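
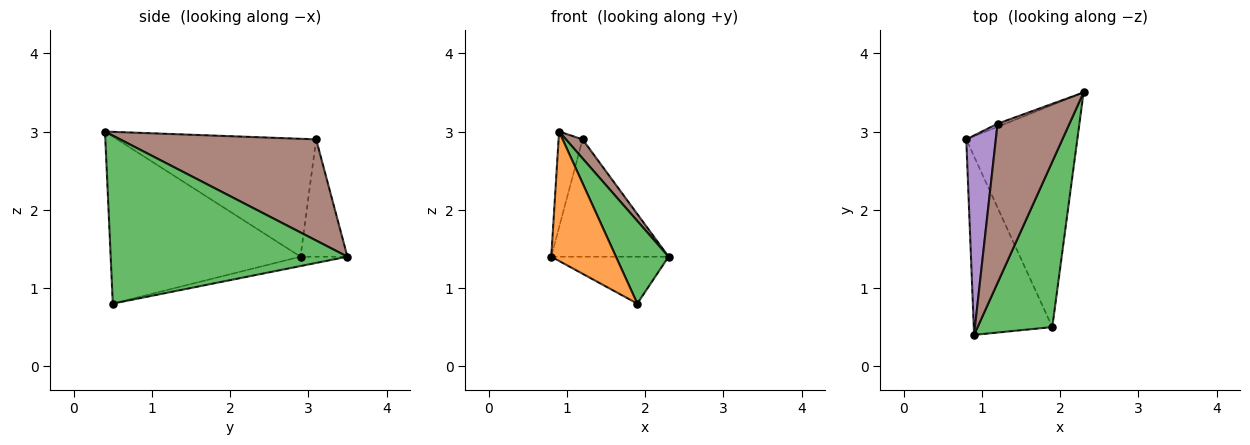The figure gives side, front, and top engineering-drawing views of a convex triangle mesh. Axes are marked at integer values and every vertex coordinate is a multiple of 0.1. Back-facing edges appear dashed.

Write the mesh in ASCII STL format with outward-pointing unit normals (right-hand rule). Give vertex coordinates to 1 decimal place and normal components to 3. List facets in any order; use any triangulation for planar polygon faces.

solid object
 facet normal -0.082 0.206 -0.975
  outer loop
   vertex 1.9 0.5 0.8
   vertex 0.8 2.9 1.4
   vertex 2.3 3.5 1.4
  endloop
 endfacet
 facet normal -0.865 -0.295 -0.406
  outer loop
   vertex 0.9 0.4 3.0
   vertex 0.8 2.9 1.4
   vertex 1.9 0.5 0.8
  endloop
 endfacet
 facet normal 0.896 -0.199 0.398
  outer loop
   vertex 0.9 0.4 3.0
   vertex 1.9 0.5 0.8
   vertex 2.3 3.5 1.4
  endloop
 endfacet
 facet normal -0.371 0.928 -0.025
  outer loop
   vertex 1.2 3.1 2.9
   vertex 2.3 3.5 1.4
   vertex 0.8 2.9 1.4
  endloop
 endfacet
 facet normal -0.963 0.116 0.241
  outer loop
   vertex 1.2 3.1 2.9
   vertex 0.8 2.9 1.4
   vertex 0.9 0.4 3.0
  endloop
 endfacet
 facet normal 0.813 -0.069 0.578
  outer loop
   vertex 1.2 3.1 2.9
   vertex 0.9 0.4 3.0
   vertex 2.3 3.5 1.4
  endloop
 endfacet
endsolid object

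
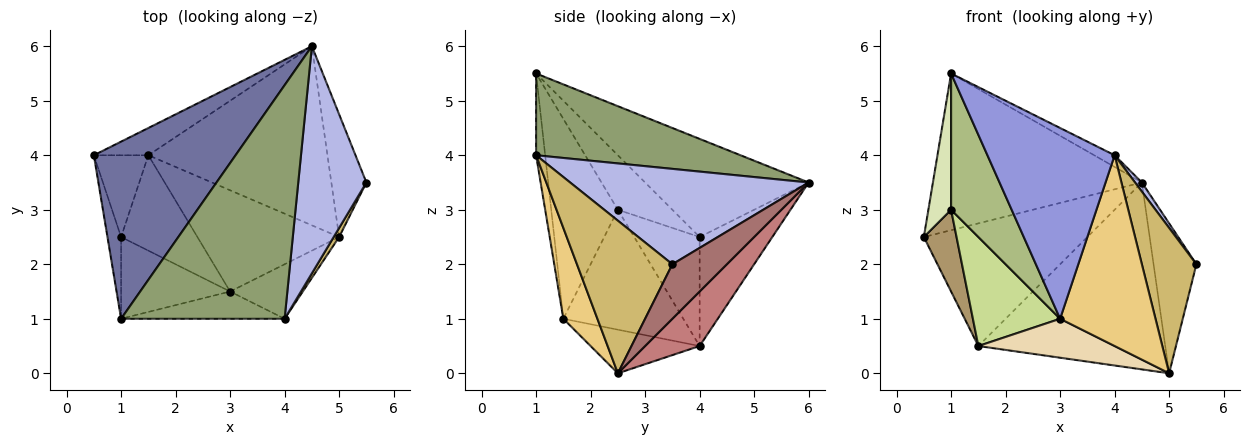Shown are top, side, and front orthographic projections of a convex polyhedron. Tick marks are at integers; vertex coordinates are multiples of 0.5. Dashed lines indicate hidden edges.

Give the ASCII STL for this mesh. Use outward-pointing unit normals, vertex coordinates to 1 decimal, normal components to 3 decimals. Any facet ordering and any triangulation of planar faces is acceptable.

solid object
 facet normal -0.460 0.588 0.665
  outer loop
   vertex 4.5 6.0 3.5
   vertex 0.5 4.0 2.5
   vertex 1.0 1.0 5.5
  endloop
 endfacet
 facet normal -0.398 0.896 -0.199
  outer loop
   vertex 1.5 4.0 0.5
   vertex 0.5 4.0 2.5
   vertex 4.5 6.0 3.5
  endloop
 endfacet
 facet normal -0.071 -0.987 -0.141
  outer loop
   vertex 4.0 1.0 4.0
   vertex 1.0 1.0 5.5
   vertex 3.0 1.5 1.0
  endloop
 endfacet
 facet normal 0.814 -0.023 0.581
  outer loop
   vertex 4.0 1.0 4.0
   vertex 5.5 3.5 2.0
   vertex 4.5 6.0 3.5
  endloop
 endfacet
 facet normal 0.447 0.045 0.894
  outer loop
   vertex 4.0 1.0 4.0
   vertex 4.5 6.0 3.5
   vertex 1.0 1.0 5.5
  endloop
 endfacet
 facet normal -0.686 -0.624 -0.374
  outer loop
   vertex 1.0 2.5 3.0
   vertex 3.0 1.5 1.0
   vertex 1.0 1.0 5.5
  endloop
 endfacet
 facet normal -0.719 -0.523 -0.458
  outer loop
   vertex 1.0 2.5 3.0
   vertex 1.5 4.0 0.5
   vertex 3.0 1.5 1.0
  endloop
 endfacet
 facet normal -0.899 -0.375 -0.225
  outer loop
   vertex 1.0 2.5 3.0
   vertex 1.0 1.0 5.5
   vertex 0.5 4.0 2.5
  endloop
 endfacet
 facet normal -0.816 -0.408 -0.408
  outer loop
   vertex 1.0 2.5 3.0
   vertex 0.5 4.0 2.5
   vertex 1.5 4.0 0.5
  endloop
 endfacet
 facet normal 0.868 -0.496 0.031
  outer loop
   vertex 5.0 2.5 0.0
   vertex 5.5 3.5 2.0
   vertex 4.0 1.0 4.0
  endloop
 endfacet
 facet normal 0.325 -0.909 -0.260
  outer loop
   vertex 5.0 2.5 0.0
   vertex 4.0 1.0 4.0
   vertex 3.0 1.5 1.0
  endloop
 endfacet
 facet normal -0.276 -0.345 -0.897
  outer loop
   vertex 5.0 2.5 0.0
   vertex 3.0 1.5 1.0
   vertex 1.5 4.0 0.5
  endloop
 endfacet
 facet normal 0.702 0.551 -0.451
  outer loop
   vertex 5.0 2.5 0.0
   vertex 4.5 6.0 3.5
   vertex 5.5 3.5 2.0
  endloop
 endfacet
 facet normal 0.206 0.706 -0.677
  outer loop
   vertex 5.0 2.5 0.0
   vertex 1.5 4.0 0.5
   vertex 4.5 6.0 3.5
  endloop
 endfacet
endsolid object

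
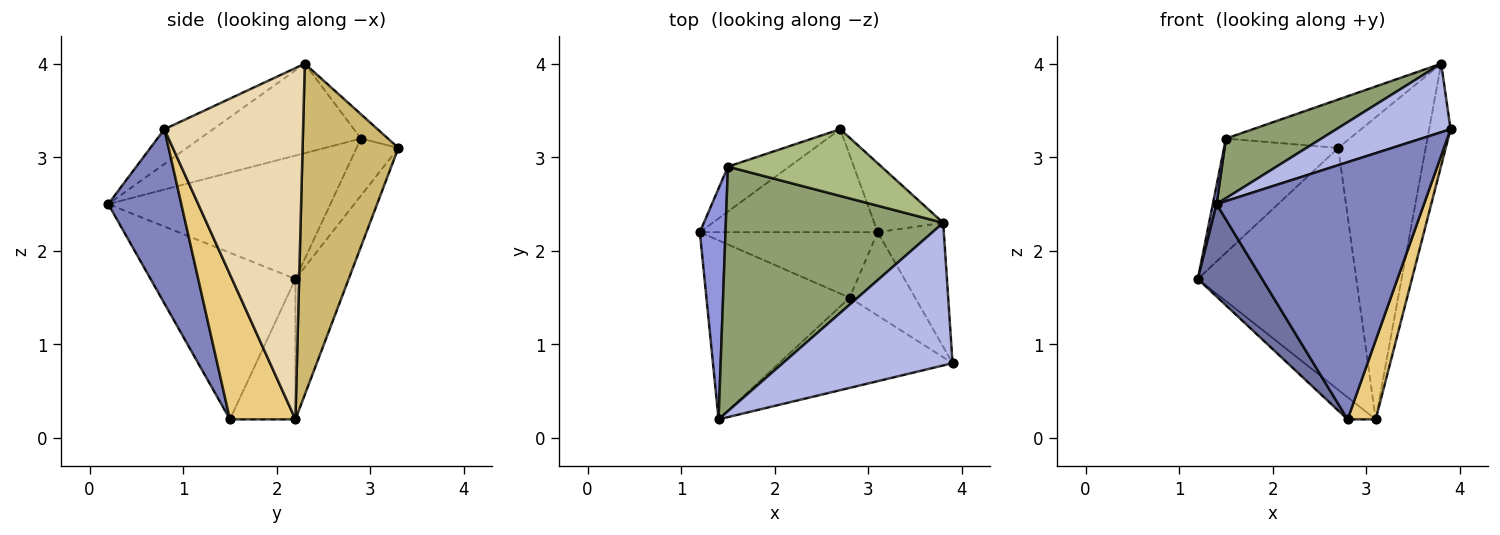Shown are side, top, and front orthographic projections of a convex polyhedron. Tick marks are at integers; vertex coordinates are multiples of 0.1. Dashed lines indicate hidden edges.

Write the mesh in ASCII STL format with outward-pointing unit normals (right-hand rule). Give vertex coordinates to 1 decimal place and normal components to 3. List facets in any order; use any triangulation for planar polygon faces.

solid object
 facet normal -0.719 -0.319 -0.618
  outer loop
   vertex 2.8 1.5 0.2
   vertex 1.4 0.2 2.5
   vertex 1.2 2.2 1.7
  endloop
 endfacet
 facet normal 0.315 -0.895 -0.314
  outer loop
   vertex 2.8 1.5 0.2
   vertex 3.9 0.8 3.3
   vertex 1.4 0.2 2.5
  endloop
 endfacet
 facet normal -0.979 -0.016 0.203
  outer loop
   vertex 1.5 2.9 3.2
   vertex 1.2 2.2 1.7
   vertex 1.4 0.2 2.5
  endloop
 endfacet
 facet normal -0.181 -0.426 0.886
  outer loop
   vertex 3.8 2.3 4.0
   vertex 1.4 0.2 2.5
   vertex 3.9 0.8 3.3
  endloop
 endfacet
 facet normal -0.371 -0.220 0.902
  outer loop
   vertex 3.8 2.3 4.0
   vertex 1.5 2.9 3.2
   vertex 1.4 0.2 2.5
  endloop
 endfacet
 facet normal -0.127 0.583 0.803
  outer loop
   vertex 2.7 3.3 3.1
   vertex 1.5 2.9 3.2
   vertex 3.8 2.3 4.0
  endloop
 endfacet
 facet normal -0.322 0.881 -0.347
  outer loop
   vertex 2.7 3.3 3.1
   vertex 1.2 2.2 1.7
   vertex 1.5 2.9 3.2
  endloop
 endfacet
 facet normal -0.599 0.257 -0.759
  outer loop
   vertex 3.1 2.2 0.2
   vertex 2.8 1.5 0.2
   vertex 1.2 2.2 1.7
  endloop
 endfacet
 facet normal -0.295 0.879 -0.374
  outer loop
   vertex 3.1 2.2 0.2
   vertex 1.2 2.2 1.7
   vertex 2.7 3.3 3.1
  endloop
 endfacet
 facet normal 0.730 0.666 -0.152
  outer loop
   vertex 3.1 2.2 0.2
   vertex 2.7 3.3 3.1
   vertex 3.8 2.3 4.0
  endloop
 endfacet
 facet normal 0.849 -0.364 -0.383
  outer loop
   vertex 3.1 2.2 0.2
   vertex 3.9 0.8 3.3
   vertex 2.8 1.5 0.2
  endloop
 endfacet
 facet normal 0.972 0.150 -0.183
  outer loop
   vertex 3.1 2.2 0.2
   vertex 3.8 2.3 4.0
   vertex 3.9 0.8 3.3
  endloop
 endfacet
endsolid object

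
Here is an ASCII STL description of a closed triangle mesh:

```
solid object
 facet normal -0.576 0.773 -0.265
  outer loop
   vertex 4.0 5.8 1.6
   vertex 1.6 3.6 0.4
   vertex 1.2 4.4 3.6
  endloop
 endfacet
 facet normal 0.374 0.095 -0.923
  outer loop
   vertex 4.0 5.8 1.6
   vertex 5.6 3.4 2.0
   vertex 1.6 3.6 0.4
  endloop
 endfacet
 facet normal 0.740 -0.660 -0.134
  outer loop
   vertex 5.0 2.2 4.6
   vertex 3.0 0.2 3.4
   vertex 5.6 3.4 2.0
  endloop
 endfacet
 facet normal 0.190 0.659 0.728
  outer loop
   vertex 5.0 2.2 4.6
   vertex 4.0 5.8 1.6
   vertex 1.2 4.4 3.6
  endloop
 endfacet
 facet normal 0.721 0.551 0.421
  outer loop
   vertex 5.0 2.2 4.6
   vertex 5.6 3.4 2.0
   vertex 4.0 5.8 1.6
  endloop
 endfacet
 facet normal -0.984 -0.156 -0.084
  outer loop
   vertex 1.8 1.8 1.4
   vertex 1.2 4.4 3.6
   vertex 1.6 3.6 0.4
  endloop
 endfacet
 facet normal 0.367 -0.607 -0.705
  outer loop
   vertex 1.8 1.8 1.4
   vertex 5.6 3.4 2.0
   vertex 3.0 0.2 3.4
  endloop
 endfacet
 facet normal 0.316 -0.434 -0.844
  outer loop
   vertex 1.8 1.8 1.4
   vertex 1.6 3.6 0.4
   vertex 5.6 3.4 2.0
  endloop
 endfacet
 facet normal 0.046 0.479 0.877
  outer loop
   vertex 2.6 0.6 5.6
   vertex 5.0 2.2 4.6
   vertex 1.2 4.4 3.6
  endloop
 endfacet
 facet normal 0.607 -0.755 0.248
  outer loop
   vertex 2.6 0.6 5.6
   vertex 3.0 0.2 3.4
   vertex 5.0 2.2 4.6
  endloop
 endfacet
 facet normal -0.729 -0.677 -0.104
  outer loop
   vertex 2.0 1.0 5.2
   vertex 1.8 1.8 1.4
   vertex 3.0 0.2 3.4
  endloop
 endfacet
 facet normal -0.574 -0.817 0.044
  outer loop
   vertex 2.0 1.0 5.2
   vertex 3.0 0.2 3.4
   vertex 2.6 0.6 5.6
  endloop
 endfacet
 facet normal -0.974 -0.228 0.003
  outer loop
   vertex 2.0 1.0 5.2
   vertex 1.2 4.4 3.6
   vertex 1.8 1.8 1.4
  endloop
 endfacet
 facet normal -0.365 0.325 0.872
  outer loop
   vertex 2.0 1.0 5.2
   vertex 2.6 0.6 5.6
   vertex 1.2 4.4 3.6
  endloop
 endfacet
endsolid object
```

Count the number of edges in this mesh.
21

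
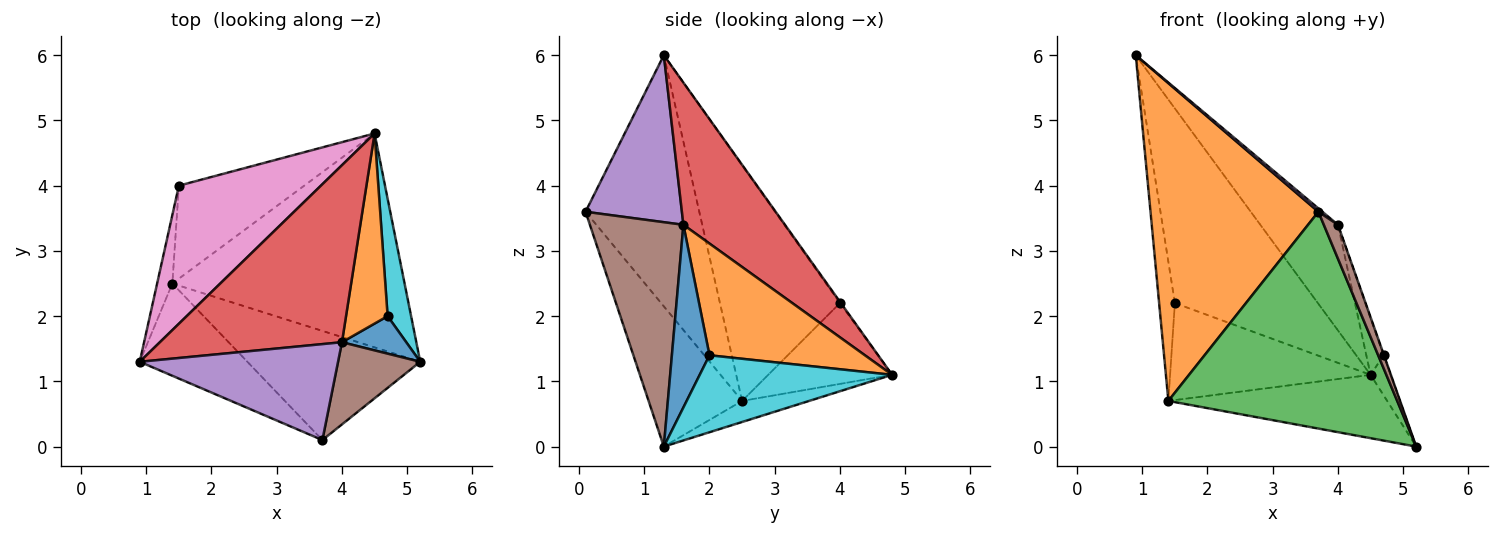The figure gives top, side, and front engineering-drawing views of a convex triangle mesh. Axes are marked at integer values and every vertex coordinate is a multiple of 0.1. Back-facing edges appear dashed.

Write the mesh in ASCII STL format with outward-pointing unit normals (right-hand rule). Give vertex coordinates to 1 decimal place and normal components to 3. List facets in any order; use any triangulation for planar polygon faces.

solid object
 facet normal -0.087 0.283 -0.955
  outer loop
   vertex 1.4 2.5 0.7
   vertex 4.5 4.8 1.1
   vertex 5.2 1.3 0.0
  endloop
 endfacet
 facet normal -0.545 -0.805 -0.234
  outer loop
   vertex 1.4 2.5 0.7
   vertex 3.7 0.1 3.6
   vertex 0.9 1.3 6.0
  endloop
 endfacet
 facet normal -0.343 -0.839 -0.423
  outer loop
   vertex 1.4 2.5 0.7
   vertex 5.2 1.3 0.0
   vertex 3.7 0.1 3.6
  endloop
 endfacet
 facet normal 0.557 0.426 0.713
  outer loop
   vertex 4.0 1.6 3.4
   vertex 4.5 4.8 1.1
   vertex 0.9 1.3 6.0
  endloop
 endfacet
 facet normal 0.644 -0.027 0.765
  outer loop
   vertex 4.0 1.6 3.4
   vertex 0.9 1.3 6.0
   vertex 3.7 0.1 3.6
  endloop
 endfacet
 facet normal 0.930 -0.141 0.341
  outer loop
   vertex 4.0 1.6 3.4
   vertex 3.7 0.1 3.6
   vertex 5.2 1.3 0.0
  endloop
 endfacet
 facet normal -0.005 0.816 0.579
  outer loop
   vertex 1.5 4.0 2.2
   vertex 0.9 1.3 6.0
   vertex 4.5 4.8 1.1
  endloop
 endfacet
 facet normal -0.989 0.130 -0.064
  outer loop
   vertex 1.5 4.0 2.2
   vertex 1.4 2.5 0.7
   vertex 0.9 1.3 6.0
  endloop
 endfacet
 facet normal -0.408 0.659 -0.632
  outer loop
   vertex 1.5 4.0 2.2
   vertex 4.5 4.8 1.1
   vertex 1.4 2.5 0.7
  endloop
 endfacet
 facet normal 0.952 0.099 0.290
  outer loop
   vertex 4.7 2.0 1.4
   vertex 5.2 1.3 0.0
   vertex 4.5 4.8 1.1
  endloop
 endfacet
 facet normal 0.943 0.010 0.332
  outer loop
   vertex 4.7 2.0 1.4
   vertex 4.0 1.6 3.4
   vertex 5.2 1.3 0.0
  endloop
 endfacet
 facet normal 0.932 0.104 0.347
  outer loop
   vertex 4.7 2.0 1.4
   vertex 4.5 4.8 1.1
   vertex 4.0 1.6 3.4
  endloop
 endfacet
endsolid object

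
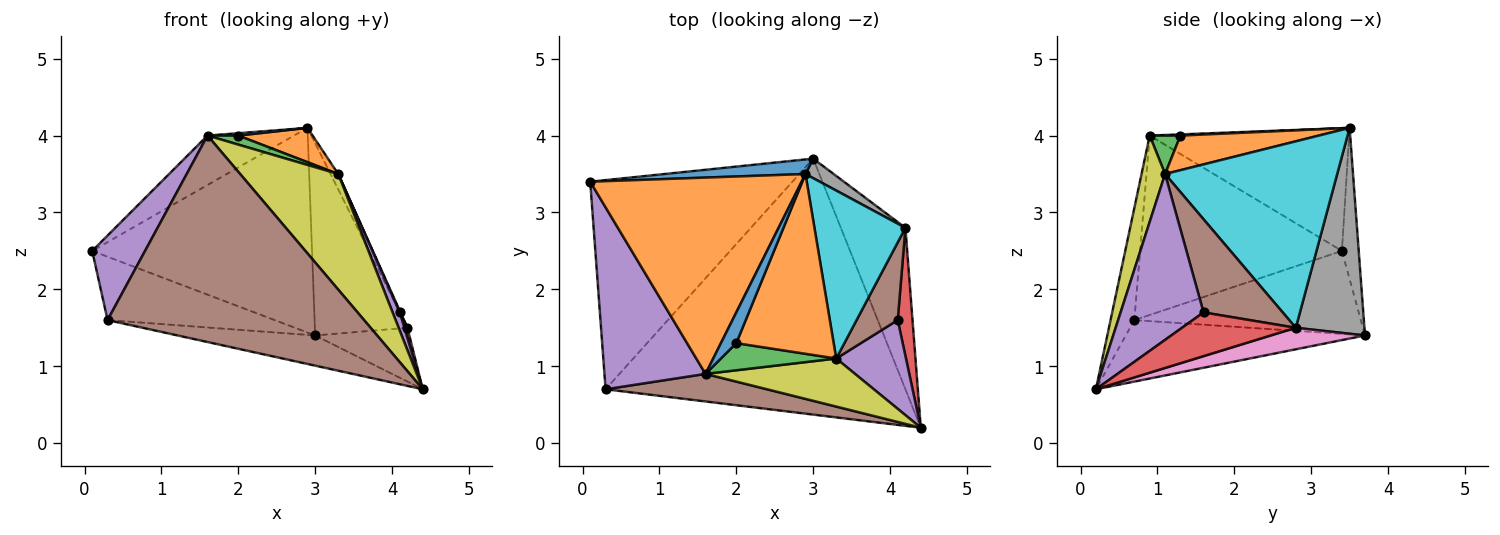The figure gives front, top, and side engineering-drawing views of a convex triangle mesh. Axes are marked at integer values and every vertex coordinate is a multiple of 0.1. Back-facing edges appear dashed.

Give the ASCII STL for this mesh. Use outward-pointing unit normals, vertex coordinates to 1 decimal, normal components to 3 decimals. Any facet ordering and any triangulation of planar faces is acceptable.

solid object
 facet normal -0.076 0.995 0.071
  outer loop
   vertex 2.9 3.5 4.1
   vertex 3.0 3.7 1.4
   vertex 0.1 3.4 2.5
  endloop
 endfacet
 facet normal -0.490 0.213 0.845
  outer loop
   vertex 1.6 0.9 4.0
   vertex 2.9 3.5 4.1
   vertex 0.1 3.4 2.5
  endloop
 endfacet
 facet normal -0.366 0.270 -0.891
  outer loop
   vertex 0.3 0.7 1.6
   vertex 0.1 3.4 2.5
   vertex 3.0 3.7 1.4
  endloop
 endfacet
 facet normal -0.200 0.115 -0.973
  outer loop
   vertex 0.3 0.7 1.6
   vertex 3.0 3.7 1.4
   vertex 4.4 0.2 0.7
  endloop
 endfacet
 facet normal -0.849 -0.222 0.479
  outer loop
   vertex 0.3 0.7 1.6
   vertex 1.6 0.9 4.0
   vertex 0.1 3.4 2.5
  endloop
 endfacet
 facet normal -0.091 -0.987 0.132
  outer loop
   vertex 0.3 0.7 1.6
   vertex 4.4 0.2 0.7
   vertex 1.6 0.9 4.0
  endloop
 endfacet
 facet normal 0.302 0.302 -0.905
  outer loop
   vertex 4.2 2.8 1.5
   vertex 4.4 0.2 0.7
   vertex 3.0 3.7 1.4
  endloop
 endfacet
 facet normal 0.594 0.801 0.081
  outer loop
   vertex 4.2 2.8 1.5
   vertex 3.0 3.7 1.4
   vertex 2.9 3.5 4.1
  endloop
 endfacet
 facet normal 0.216 -0.902 0.375
  outer loop
   vertex 3.3 1.1 3.5
   vertex 1.6 0.9 4.0
   vertex 4.4 0.2 0.7
  endloop
 endfacet
 facet normal 0.898 0.040 0.438
  outer loop
   vertex 3.3 1.1 3.5
   vertex 4.2 2.8 1.5
   vertex 2.9 3.5 4.1
  endloop
 endfacet
 facet normal 0.076 -0.076 0.994
  outer loop
   vertex 2.0 1.3 4.0
   vertex 2.9 3.5 4.1
   vertex 1.6 0.9 4.0
  endloop
 endfacet
 facet normal 0.329 -0.177 0.927
  outer loop
   vertex 2.0 1.3 4.0
   vertex 3.3 1.1 3.5
   vertex 2.9 3.5 4.1
  endloop
 endfacet
 facet normal 0.302 -0.302 0.905
  outer loop
   vertex 2.0 1.3 4.0
   vertex 1.6 0.9 4.0
   vertex 3.3 1.1 3.5
  endloop
 endfacet
 facet normal 0.947 -0.026 0.320
  outer loop
   vertex 4.1 1.6 1.7
   vertex 4.4 0.2 0.7
   vertex 4.2 2.8 1.5
  endloop
 endfacet
 facet normal 0.919 -0.079 0.386
  outer loop
   vertex 4.1 1.6 1.7
   vertex 3.3 1.1 3.5
   vertex 4.4 0.2 0.7
  endloop
 endfacet
 facet normal 0.915 -0.009 0.404
  outer loop
   vertex 4.1 1.6 1.7
   vertex 4.2 2.8 1.5
   vertex 3.3 1.1 3.5
  endloop
 endfacet
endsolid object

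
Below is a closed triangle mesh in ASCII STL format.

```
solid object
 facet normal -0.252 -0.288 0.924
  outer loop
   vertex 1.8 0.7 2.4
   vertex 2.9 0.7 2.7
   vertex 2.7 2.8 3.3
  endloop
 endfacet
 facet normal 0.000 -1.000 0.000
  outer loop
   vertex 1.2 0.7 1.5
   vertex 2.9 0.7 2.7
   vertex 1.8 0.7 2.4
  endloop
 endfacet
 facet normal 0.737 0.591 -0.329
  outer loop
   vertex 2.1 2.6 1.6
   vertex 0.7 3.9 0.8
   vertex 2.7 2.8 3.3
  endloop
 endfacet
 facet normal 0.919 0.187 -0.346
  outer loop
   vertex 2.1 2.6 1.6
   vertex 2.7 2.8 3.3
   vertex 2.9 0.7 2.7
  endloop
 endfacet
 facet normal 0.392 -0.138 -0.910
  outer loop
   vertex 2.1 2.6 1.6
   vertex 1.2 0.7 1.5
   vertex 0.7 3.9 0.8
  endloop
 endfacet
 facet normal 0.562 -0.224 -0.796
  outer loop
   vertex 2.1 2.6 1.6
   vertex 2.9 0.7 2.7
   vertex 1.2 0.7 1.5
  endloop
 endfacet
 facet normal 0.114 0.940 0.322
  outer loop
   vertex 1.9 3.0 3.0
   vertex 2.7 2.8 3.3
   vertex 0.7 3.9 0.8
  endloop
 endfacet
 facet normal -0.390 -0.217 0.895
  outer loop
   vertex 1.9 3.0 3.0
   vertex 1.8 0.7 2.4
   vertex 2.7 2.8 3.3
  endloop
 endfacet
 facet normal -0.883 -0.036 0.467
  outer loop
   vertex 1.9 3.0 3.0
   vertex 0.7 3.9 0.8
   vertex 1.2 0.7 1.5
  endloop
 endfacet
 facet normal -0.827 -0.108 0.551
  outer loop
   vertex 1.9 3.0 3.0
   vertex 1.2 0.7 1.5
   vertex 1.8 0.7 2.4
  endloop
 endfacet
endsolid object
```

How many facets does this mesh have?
10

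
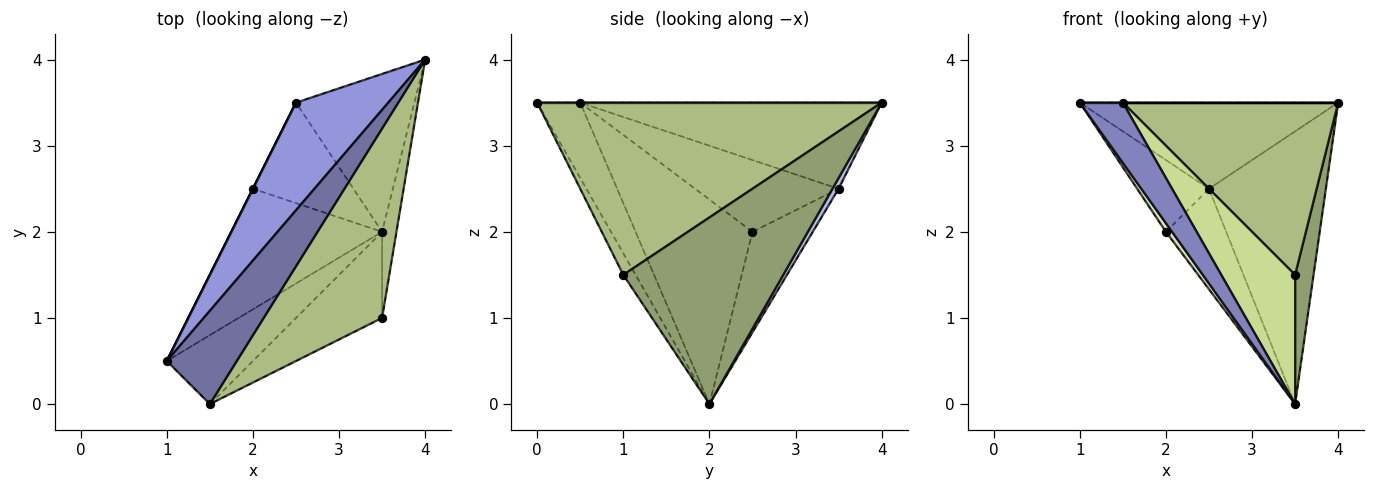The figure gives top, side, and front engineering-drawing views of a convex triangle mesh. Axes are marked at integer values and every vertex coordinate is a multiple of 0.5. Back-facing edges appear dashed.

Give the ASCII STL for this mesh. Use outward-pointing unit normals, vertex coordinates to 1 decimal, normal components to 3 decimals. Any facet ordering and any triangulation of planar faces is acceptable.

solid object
 facet normal 0.000 0.000 1.000
  outer loop
   vertex 1.5 0.0 3.5
   vertex 4.0 4.0 3.5
   vertex 1.0 0.5 3.5
  endloop
 endfacet
 facet normal -0.550 -0.550 -0.629
  outer loop
   vertex 1.5 0.0 3.5
   vertex 1.0 0.5 3.5
   vertex 3.5 2.0 0.0
  endloop
 endfacet
 facet normal -0.589 0.505 0.631
  outer loop
   vertex 2.5 3.5 2.5
   vertex 1.0 0.5 3.5
   vertex 4.0 4.0 3.5
  endloop
 endfacet
 facet normal 0.046 0.865 -0.501
  outer loop
   vertex 2.5 3.5 2.5
   vertex 4.0 4.0 3.5
   vertex 3.5 2.0 0.0
  endloop
 endfacet
 facet normal 0.991 -0.114 -0.076
  outer loop
   vertex 3.5 1.0 1.5
   vertex 3.5 2.0 0.0
   vertex 4.0 4.0 3.5
  endloop
 endfacet
 facet normal 0.733 -0.458 0.504
  outer loop
   vertex 3.5 1.0 1.5
   vertex 4.0 4.0 3.5
   vertex 1.5 0.0 3.5
  endloop
 endfacet
 facet normal -0.137 -0.824 -0.549
  outer loop
   vertex 3.5 1.0 1.5
   vertex 1.5 0.0 3.5
   vertex 3.5 2.0 0.0
  endloop
 endfacet
 facet normal -0.804 -0.042 -0.593
  outer loop
   vertex 2.0 2.5 2.0
   vertex 3.5 2.0 0.0
   vertex 1.0 0.5 3.5
  endloop
 endfacet
 facet normal -0.894 0.447 0.000
  outer loop
   vertex 2.0 2.5 2.0
   vertex 1.0 0.5 3.5
   vertex 2.5 3.5 2.5
  endloop
 endfacet
 facet normal -0.577 0.577 -0.577
  outer loop
   vertex 2.0 2.5 2.0
   vertex 2.5 3.5 2.5
   vertex 3.5 2.0 0.0
  endloop
 endfacet
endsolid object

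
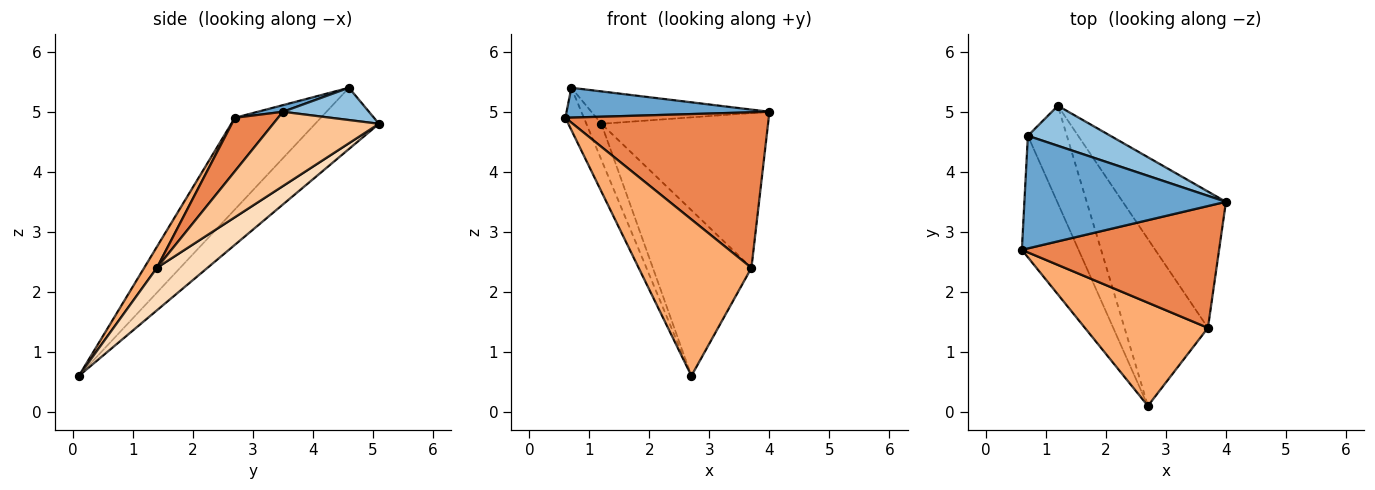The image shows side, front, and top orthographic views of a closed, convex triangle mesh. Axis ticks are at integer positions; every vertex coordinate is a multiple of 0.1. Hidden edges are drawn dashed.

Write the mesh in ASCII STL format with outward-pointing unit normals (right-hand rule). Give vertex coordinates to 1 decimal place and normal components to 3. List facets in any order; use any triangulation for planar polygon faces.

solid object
 facet normal 0.032 -0.256 0.966
  outer loop
   vertex 0.7 4.6 5.4
   vertex 0.6 2.7 4.9
   vertex 4.0 3.5 5.0
  endloop
 endfacet
 facet normal 0.291 0.602 0.744
  outer loop
   vertex 0.7 4.6 5.4
   vertex 4.0 3.5 5.0
   vertex 1.2 5.1 4.8
  endloop
 endfacet
 facet normal -0.837 0.180 -0.517
  outer loop
   vertex 0.7 4.6 5.4
   vertex 2.7 0.1 0.6
   vertex 0.6 2.7 4.9
  endloop
 endfacet
 facet normal -0.827 0.195 -0.527
  outer loop
   vertex 0.7 4.6 5.4
   vertex 1.2 5.1 4.8
   vertex 2.7 0.1 0.6
  endloop
 endfacet
 facet normal 0.165 -0.777 0.608
  outer loop
   vertex 3.7 1.4 2.4
   vertex 4.0 3.5 5.0
   vertex 0.6 2.7 4.9
  endloop
 endfacet
 facet normal 0.094 -0.831 0.548
  outer loop
   vertex 3.7 1.4 2.4
   vertex 0.6 2.7 4.9
   vertex 2.7 0.1 0.6
  endloop
 endfacet
 facet normal 0.430 0.678 -0.597
  outer loop
   vertex 3.7 1.4 2.4
   vertex 1.2 5.1 4.8
   vertex 4.0 3.5 5.0
  endloop
 endfacet
 facet normal 0.340 0.663 -0.667
  outer loop
   vertex 3.7 1.4 2.4
   vertex 2.7 0.1 0.6
   vertex 1.2 5.1 4.8
  endloop
 endfacet
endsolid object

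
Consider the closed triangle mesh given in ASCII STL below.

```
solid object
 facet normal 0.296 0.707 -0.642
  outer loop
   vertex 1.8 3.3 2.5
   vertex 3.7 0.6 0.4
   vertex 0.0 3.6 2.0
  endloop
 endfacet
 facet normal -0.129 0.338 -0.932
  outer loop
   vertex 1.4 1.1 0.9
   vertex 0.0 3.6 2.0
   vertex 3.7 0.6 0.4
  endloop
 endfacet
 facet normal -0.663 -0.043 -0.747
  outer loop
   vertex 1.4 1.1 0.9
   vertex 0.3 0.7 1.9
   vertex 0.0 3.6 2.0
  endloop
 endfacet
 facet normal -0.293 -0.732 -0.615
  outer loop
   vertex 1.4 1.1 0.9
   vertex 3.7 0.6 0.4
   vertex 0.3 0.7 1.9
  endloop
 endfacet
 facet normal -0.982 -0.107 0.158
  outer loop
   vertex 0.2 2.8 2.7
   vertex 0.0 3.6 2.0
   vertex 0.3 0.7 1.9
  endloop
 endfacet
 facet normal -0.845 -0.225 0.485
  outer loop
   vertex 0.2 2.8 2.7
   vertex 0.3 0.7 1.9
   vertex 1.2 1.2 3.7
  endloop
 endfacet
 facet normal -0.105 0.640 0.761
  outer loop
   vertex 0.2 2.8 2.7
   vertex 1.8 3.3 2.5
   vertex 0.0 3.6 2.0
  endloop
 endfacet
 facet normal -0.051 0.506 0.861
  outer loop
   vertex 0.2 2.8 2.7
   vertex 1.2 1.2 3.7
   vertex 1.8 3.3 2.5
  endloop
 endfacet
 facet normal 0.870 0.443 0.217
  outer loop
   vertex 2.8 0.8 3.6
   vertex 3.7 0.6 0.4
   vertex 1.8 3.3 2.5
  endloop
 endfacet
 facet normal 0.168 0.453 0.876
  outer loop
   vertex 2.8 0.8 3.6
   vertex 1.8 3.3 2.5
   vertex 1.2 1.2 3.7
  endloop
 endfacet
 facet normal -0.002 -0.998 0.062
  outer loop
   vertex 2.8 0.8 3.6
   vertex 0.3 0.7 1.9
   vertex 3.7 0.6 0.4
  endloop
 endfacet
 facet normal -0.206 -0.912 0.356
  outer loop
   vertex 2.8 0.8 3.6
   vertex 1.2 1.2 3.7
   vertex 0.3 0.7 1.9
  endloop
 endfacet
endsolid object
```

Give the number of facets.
12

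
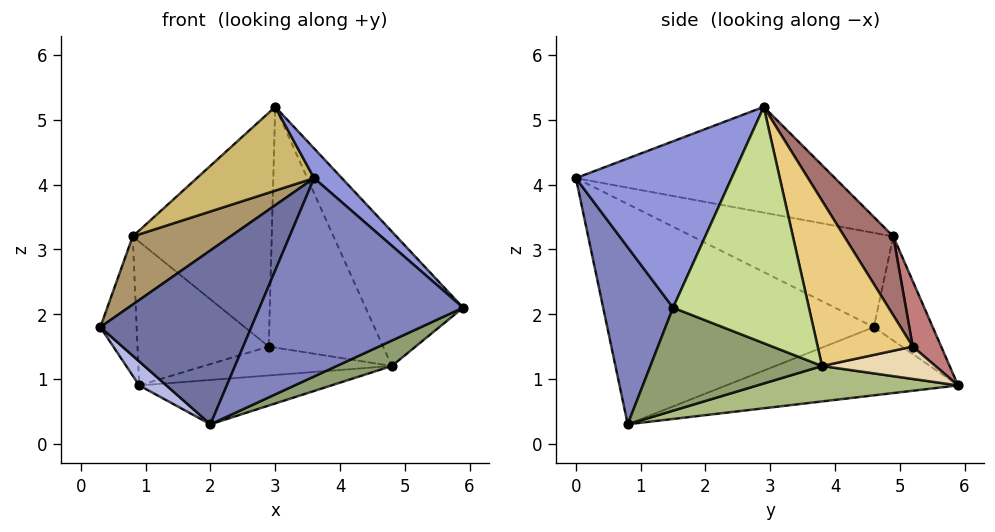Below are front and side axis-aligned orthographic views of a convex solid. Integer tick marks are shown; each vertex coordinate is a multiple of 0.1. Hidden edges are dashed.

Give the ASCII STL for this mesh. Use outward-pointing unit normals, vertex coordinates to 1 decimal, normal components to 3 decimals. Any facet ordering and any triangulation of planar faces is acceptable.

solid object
 facet normal -0.842 -0.477 0.254
  outer loop
   vertex 3.6 0.0 4.1
   vertex 0.3 4.6 1.8
   vertex 2.0 0.8 0.3
  endloop
 endfacet
 facet normal 0.308 -0.897 -0.318
  outer loop
   vertex 3.6 0.0 4.1
   vertex 2.0 0.8 0.3
   vertex 5.9 1.5 2.1
  endloop
 endfacet
 facet normal 0.696 -0.124 0.707
  outer loop
   vertex 3.0 2.9 5.2
   vertex 3.6 0.0 4.1
   vertex 5.9 1.5 2.1
  endloop
 endfacet
 facet normal -0.764 -0.090 -0.639
  outer loop
   vertex 0.9 5.9 0.9
   vertex 2.0 0.8 0.3
   vertex 0.3 4.6 1.8
  endloop
 endfacet
 facet normal 0.436 -0.140 -0.889
  outer loop
   vertex 4.8 3.8 1.2
   vertex 5.9 1.5 2.1
   vertex 2.0 0.8 0.3
  endloop
 endfacet
 facet normal 0.155 0.148 -0.977
  outer loop
   vertex 4.8 3.8 1.2
   vertex 2.0 0.8 0.3
   vertex 0.9 5.9 0.9
  endloop
 endfacet
 facet normal 0.728 0.522 0.445
  outer loop
   vertex 4.8 3.8 1.2
   vertex 3.0 2.9 5.2
   vertex 5.9 1.5 2.1
  endloop
 endfacet
 facet normal -0.836 0.516 0.188
  outer loop
   vertex 0.8 4.9 3.2
   vertex 0.9 5.9 0.9
   vertex 0.3 4.6 1.8
  endloop
 endfacet
 facet normal -0.831 -0.404 0.383
  outer loop
   vertex 0.8 4.9 3.2
   vertex 0.3 4.6 1.8
   vertex 3.6 0.0 4.1
  endloop
 endfacet
 facet normal -0.785 -0.355 0.508
  outer loop
   vertex 0.8 4.9 3.2
   vertex 3.6 0.0 4.1
   vertex 3.0 2.9 5.2
  endloop
 endfacet
 facet normal 0.581 0.698 0.418
  outer loop
   vertex 2.9 5.2 1.5
   vertex 3.0 2.9 5.2
   vertex 4.8 3.8 1.2
  endloop
 endfacet
 facet normal 0.419 0.694 -0.586
  outer loop
   vertex 2.9 5.2 1.5
   vertex 4.8 3.8 1.2
   vertex 0.9 5.9 0.9
  endloop
 endfacet
 facet normal 0.288 0.817 0.500
  outer loop
   vertex 2.9 5.2 1.5
   vertex 0.8 4.9 3.2
   vertex 3.0 2.9 5.2
  endloop
 endfacet
 facet normal 0.194 0.896 0.398
  outer loop
   vertex 2.9 5.2 1.5
   vertex 0.9 5.9 0.9
   vertex 0.8 4.9 3.2
  endloop
 endfacet
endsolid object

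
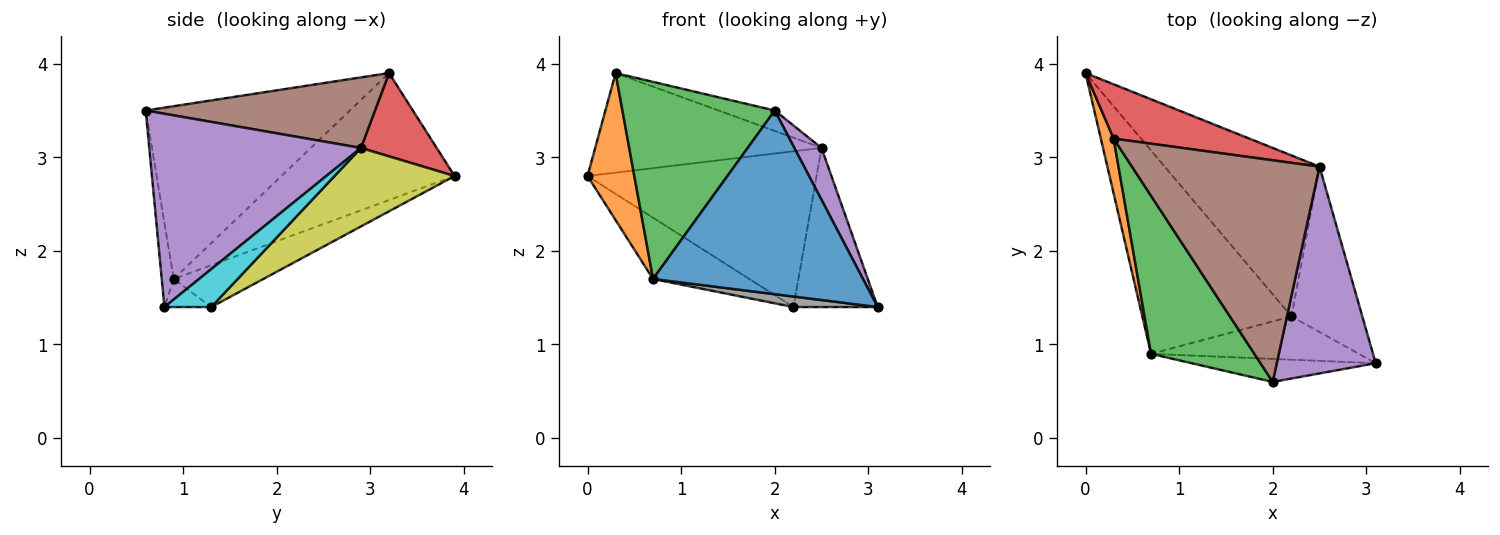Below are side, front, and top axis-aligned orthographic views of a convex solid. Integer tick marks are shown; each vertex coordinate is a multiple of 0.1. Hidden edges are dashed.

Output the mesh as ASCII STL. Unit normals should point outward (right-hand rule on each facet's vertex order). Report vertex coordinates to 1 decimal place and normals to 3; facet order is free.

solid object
 facet normal -0.057 -0.991 -0.124
  outer loop
   vertex 0.7 0.9 1.7
   vertex 3.1 0.8 1.4
   vertex 2.0 0.6 3.5
  endloop
 endfacet
 facet normal -0.961 -0.260 0.097
  outer loop
   vertex 0.7 0.9 1.7
   vertex 0.3 3.2 3.9
   vertex 0.0 3.9 2.8
  endloop
 endfacet
 facet normal -0.723 -0.539 0.432
  outer loop
   vertex 0.7 0.9 1.7
   vertex 2.0 0.6 3.5
   vertex 0.3 3.2 3.9
  endloop
 endfacet
 facet normal 0.282 0.842 0.459
  outer loop
   vertex 2.5 2.9 3.1
   vertex 0.0 3.9 2.8
   vertex 0.3 3.2 3.9
  endloop
 endfacet
 facet normal 0.885 -0.114 0.452
  outer loop
   vertex 2.5 2.9 3.1
   vertex 2.0 0.6 3.5
   vertex 3.1 0.8 1.4
  endloop
 endfacet
 facet normal 0.351 0.086 0.932
  outer loop
   vertex 2.5 2.9 3.1
   vertex 0.3 3.2 3.9
   vertex 2.0 0.6 3.5
  endloop
 endfacet
 facet normal -0.259 0.279 -0.925
  outer loop
   vertex 2.2 1.3 1.4
   vertex 0.7 0.9 1.7
   vertex 0.0 3.9 2.8
  endloop
 endfacet
 facet normal -0.130 -0.234 -0.963
  outer loop
   vertex 2.2 1.3 1.4
   vertex 3.1 0.8 1.4
   vertex 0.7 0.9 1.7
  endloop
 endfacet
 facet normal 0.342 0.653 -0.675
  outer loop
   vertex 2.2 1.3 1.4
   vertex 0.0 3.9 2.8
   vertex 2.5 2.9 3.1
  endloop
 endfacet
 facet normal 0.359 0.647 -0.672
  outer loop
   vertex 2.2 1.3 1.4
   vertex 2.5 2.9 3.1
   vertex 3.1 0.8 1.4
  endloop
 endfacet
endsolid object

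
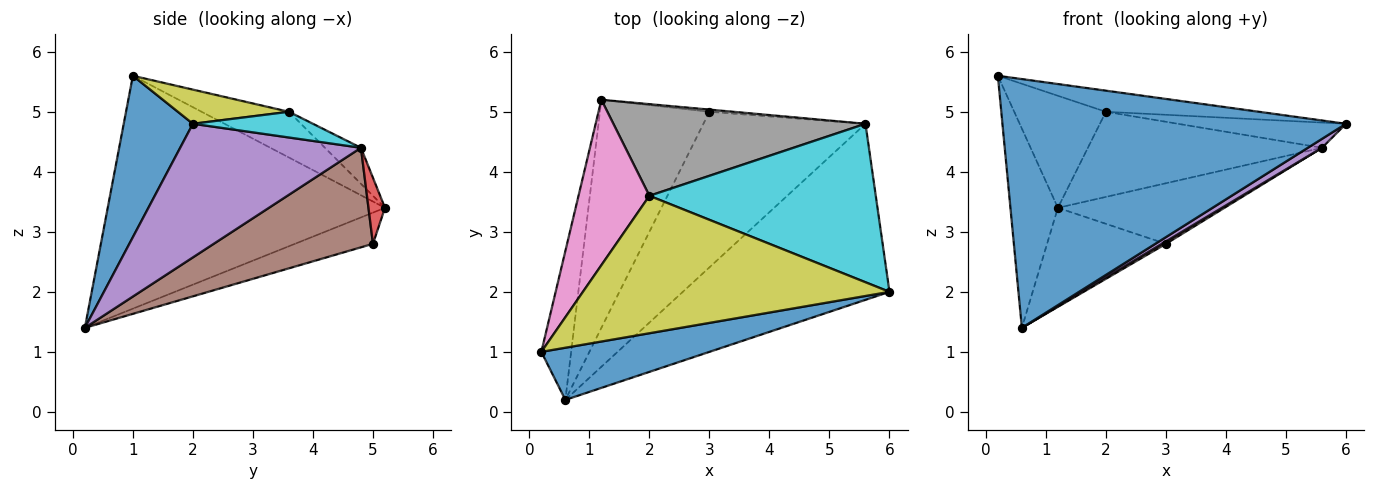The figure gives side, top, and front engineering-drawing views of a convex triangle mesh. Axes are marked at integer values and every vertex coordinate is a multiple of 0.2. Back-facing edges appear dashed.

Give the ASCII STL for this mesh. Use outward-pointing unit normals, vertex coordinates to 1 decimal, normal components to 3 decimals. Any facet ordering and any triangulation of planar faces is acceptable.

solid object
 facet normal 0.193 -0.960 0.201
  outer loop
   vertex 0.6 0.2 1.4
   vertex 6.0 2.0 4.8
   vertex 0.2 1.0 5.6
  endloop
 endfacet
 facet normal -0.978 0.167 -0.125
  outer loop
   vertex 0.6 0.2 1.4
   vertex 0.2 1.0 5.6
   vertex 1.2 5.2 3.4
  endloop
 endfacet
 facet normal -0.253 0.385 -0.887
  outer loop
   vertex 3.0 5.0 2.8
   vertex 0.6 0.2 1.4
   vertex 1.2 5.2 3.4
  endloop
 endfacet
 facet normal 0.099 0.994 -0.036
  outer loop
   vertex 5.6 4.8 4.4
   vertex 3.0 5.0 2.8
   vertex 1.2 5.2 3.4
  endloop
 endfacet
 facet normal 0.542 -0.042 -0.839
  outer loop
   vertex 5.6 4.8 4.4
   vertex 6.0 2.0 4.8
   vertex 0.6 0.2 1.4
  endloop
 endfacet
 facet normal 0.523 -0.013 -0.852
  outer loop
   vertex 5.6 4.8 4.4
   vertex 0.6 0.2 1.4
   vertex 3.0 5.0 2.8
  endloop
 endfacet
 facet normal -0.471 0.495 0.730
  outer loop
   vertex 2.0 3.6 5.0
   vertex 1.2 5.2 3.4
   vertex 0.2 1.0 5.6
  endloop
 endfacet
 facet normal -0.104 0.677 0.729
  outer loop
   vertex 2.0 3.6 5.0
   vertex 5.6 4.8 4.4
   vertex 1.2 5.2 3.4
  endloop
 endfacet
 facet normal 0.109 0.151 0.982
  outer loop
   vertex 2.0 3.6 5.0
   vertex 0.2 1.0 5.6
   vertex 6.0 2.0 4.8
  endloop
 endfacet
 facet normal 0.112 0.156 0.981
  outer loop
   vertex 2.0 3.6 5.0
   vertex 6.0 2.0 4.8
   vertex 5.6 4.8 4.4
  endloop
 endfacet
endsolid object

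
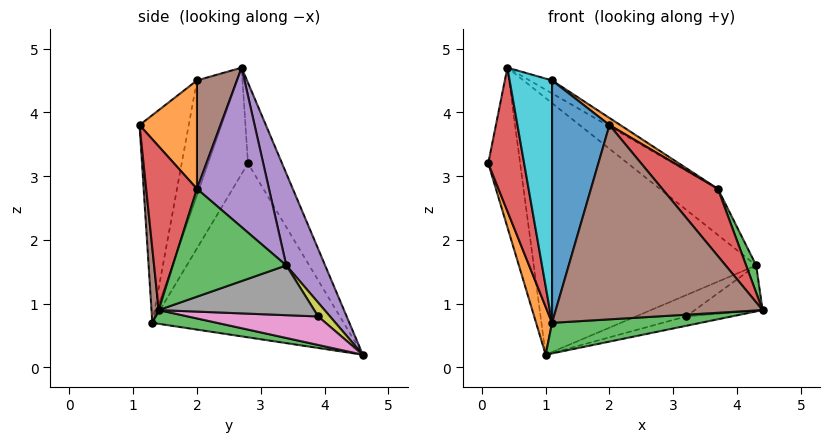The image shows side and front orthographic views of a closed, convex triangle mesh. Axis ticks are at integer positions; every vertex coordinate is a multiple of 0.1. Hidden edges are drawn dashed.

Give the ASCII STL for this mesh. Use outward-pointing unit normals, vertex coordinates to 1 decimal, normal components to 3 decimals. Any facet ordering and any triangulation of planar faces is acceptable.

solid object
 facet normal -0.717 0.672 0.188
  outer loop
   vertex 0.4 2.7 4.7
   vertex 1.0 4.6 0.2
   vertex 0.1 2.8 3.2
  endloop
 endfacet
 facet normal -0.941 -0.078 -0.329
  outer loop
   vertex 1.1 1.3 0.7
   vertex 0.1 2.8 3.2
   vertex 1.0 4.6 0.2
  endloop
 endfacet
 facet normal 0.064 -0.148 -0.987
  outer loop
   vertex 1.1 1.3 0.7
   vertex 1.0 4.6 0.2
   vertex 4.4 1.4 0.9
  endloop
 endfacet
 facet normal -0.739 -0.665 0.104
  outer loop
   vertex 1.1 1.3 0.7
   vertex 0.4 2.7 4.7
   vertex 0.1 2.8 3.2
  endloop
 endfacet
 facet normal 0.158 0.902 0.402
  outer loop
   vertex 4.3 3.4 1.6
   vertex 1.0 4.6 0.2
   vertex 0.4 2.7 4.7
  endloop
 endfacet
 facet normal 0.035 -0.997 -0.074
  outer loop
   vertex 2.0 1.1 3.8
   vertex 1.1 1.3 0.7
   vertex 4.4 1.4 0.9
  endloop
 endfacet
 facet normal 0.292 0.102 -0.951
  outer loop
   vertex 3.2 3.9 0.8
   vertex 4.4 1.4 0.9
   vertex 1.0 4.6 0.2
  endloop
 endfacet
 facet normal 0.645 0.281 -0.711
  outer loop
   vertex 3.2 3.9 0.8
   vertex 4.3 3.4 1.6
   vertex 4.4 1.4 0.9
  endloop
 endfacet
 facet normal 0.221 0.934 0.280
  outer loop
   vertex 3.2 3.9 0.8
   vertex 1.0 4.6 0.2
   vertex 4.3 3.4 1.6
  endloop
 endfacet
 facet normal -0.682 -0.720 0.133
  outer loop
   vertex 1.1 2.0 4.5
   vertex 0.4 2.7 4.7
   vertex 1.1 1.3 0.7
  endloop
 endfacet
 facet normal -0.644 -0.752 0.139
  outer loop
   vertex 1.1 2.0 4.5
   vertex 1.1 1.3 0.7
   vertex 2.0 1.1 3.8
  endloop
 endfacet
 facet normal 0.544 -0.103 0.833
  outer loop
   vertex 3.7 2.0 2.8
   vertex 1.1 2.0 4.5
   vertex 2.0 1.1 3.8
  endloop
 endfacet
 facet normal 0.926 -0.082 0.367
  outer loop
   vertex 3.7 2.0 2.8
   vertex 4.4 1.4 0.9
   vertex 4.3 3.4 1.6
  endloop
 endfacet
 facet normal 0.607 -0.665 0.434
  outer loop
   vertex 3.7 2.0 2.8
   vertex 2.0 1.1 3.8
   vertex 4.4 1.4 0.9
  endloop
 endfacet
 facet normal 0.518 0.418 0.746
  outer loop
   vertex 3.7 2.0 2.8
   vertex 4.3 3.4 1.6
   vertex 0.4 2.7 4.7
  endloop
 endfacet
 facet normal 0.523 0.294 0.800
  outer loop
   vertex 3.7 2.0 2.8
   vertex 0.4 2.7 4.7
   vertex 1.1 2.0 4.5
  endloop
 endfacet
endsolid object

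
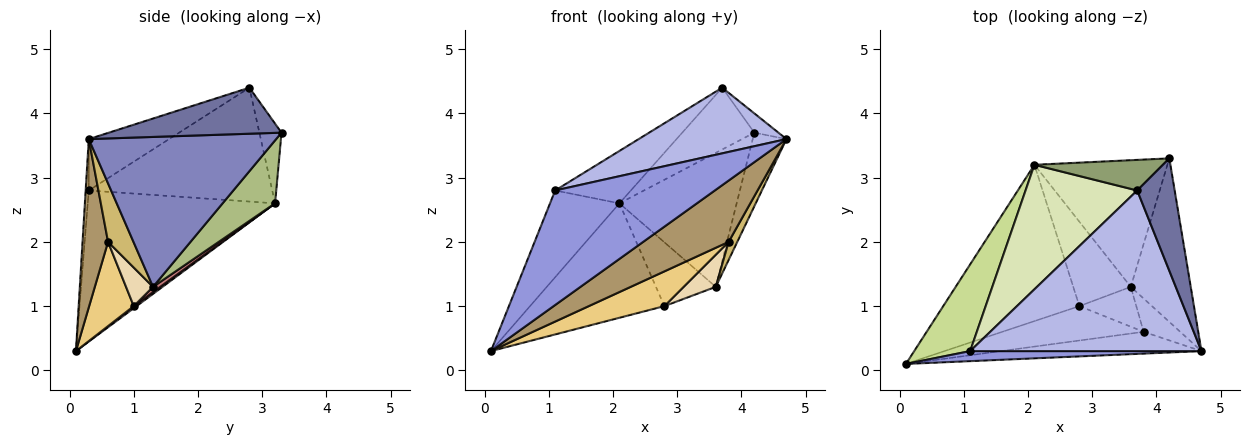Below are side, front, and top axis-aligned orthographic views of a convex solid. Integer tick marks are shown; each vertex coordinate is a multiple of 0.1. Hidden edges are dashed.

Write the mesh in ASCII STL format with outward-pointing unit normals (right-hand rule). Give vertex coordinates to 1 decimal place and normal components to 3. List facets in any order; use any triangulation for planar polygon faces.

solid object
 facet normal 0.771 0.108 0.628
  outer loop
   vertex 3.7 2.8 4.4
   vertex 4.7 0.3 3.6
   vertex 4.2 3.3 3.7
  endloop
 endfacet
 facet normal 0.916 0.165 -0.366
  outer loop
   vertex 3.6 1.3 1.3
   vertex 4.2 3.3 3.7
   vertex 4.7 0.3 3.6
  endloop
 endfacet
 facet normal -0.019 -0.996 0.087
  outer loop
   vertex 1.1 0.3 2.8
   vertex 0.1 0.1 0.3
   vertex 4.7 0.3 3.6
  endloop
 endfacet
 facet normal -0.201 -0.371 0.907
  outer loop
   vertex 1.1 0.3 2.8
   vertex 4.7 0.3 3.6
   vertex 3.7 2.8 4.4
  endloop
 endfacet
 facet normal -0.265 0.864 0.428
  outer loop
   vertex 2.1 3.2 2.6
   vertex 3.7 2.8 4.4
   vertex 4.2 3.3 3.7
  endloop
 endfacet
 facet normal 0.309 0.691 -0.653
  outer loop
   vertex 2.1 3.2 2.6
   vertex 4.2 3.3 3.7
   vertex 3.6 1.3 1.3
  endloop
 endfacet
 facet normal -0.886 0.328 0.328
  outer loop
   vertex 2.1 3.2 2.6
   vertex 0.1 0.1 0.3
   vertex 1.1 0.3 2.8
  endloop
 endfacet
 facet normal -0.685 0.283 0.672
  outer loop
   vertex 2.1 3.2 2.6
   vertex 1.1 0.3 2.8
   vertex 3.7 2.8 4.4
  endloop
 endfacet
 facet normal 0.271 -0.907 -0.322
  outer loop
   vertex 3.8 0.6 2.0
   vertex 4.7 0.3 3.6
   vertex 0.1 0.1 0.3
  endloop
 endfacet
 facet normal 0.814 -0.277 -0.510
  outer loop
   vertex 3.8 0.6 2.0
   vertex 3.6 1.3 1.3
   vertex 4.7 0.3 3.6
  endloop
 endfacet
 facet normal 0.387 -0.655 -0.649
  outer loop
   vertex 2.8 1.0 1.0
   vertex 3.8 0.6 2.0
   vertex 0.1 0.1 0.3
  endloop
 endfacet
 facet normal 0.466 -0.555 -0.689
  outer loop
   vertex 2.8 1.0 1.0
   vertex 3.6 1.3 1.3
   vertex 3.8 0.6 2.0
  endloop
 endfacet
 facet normal 0.012 0.591 -0.807
  outer loop
   vertex 2.8 1.0 1.0
   vertex 0.1 0.1 0.3
   vertex 2.1 3.2 2.6
  endloop
 endfacet
 facet normal 0.073 0.602 -0.795
  outer loop
   vertex 2.8 1.0 1.0
   vertex 2.1 3.2 2.6
   vertex 3.6 1.3 1.3
  endloop
 endfacet
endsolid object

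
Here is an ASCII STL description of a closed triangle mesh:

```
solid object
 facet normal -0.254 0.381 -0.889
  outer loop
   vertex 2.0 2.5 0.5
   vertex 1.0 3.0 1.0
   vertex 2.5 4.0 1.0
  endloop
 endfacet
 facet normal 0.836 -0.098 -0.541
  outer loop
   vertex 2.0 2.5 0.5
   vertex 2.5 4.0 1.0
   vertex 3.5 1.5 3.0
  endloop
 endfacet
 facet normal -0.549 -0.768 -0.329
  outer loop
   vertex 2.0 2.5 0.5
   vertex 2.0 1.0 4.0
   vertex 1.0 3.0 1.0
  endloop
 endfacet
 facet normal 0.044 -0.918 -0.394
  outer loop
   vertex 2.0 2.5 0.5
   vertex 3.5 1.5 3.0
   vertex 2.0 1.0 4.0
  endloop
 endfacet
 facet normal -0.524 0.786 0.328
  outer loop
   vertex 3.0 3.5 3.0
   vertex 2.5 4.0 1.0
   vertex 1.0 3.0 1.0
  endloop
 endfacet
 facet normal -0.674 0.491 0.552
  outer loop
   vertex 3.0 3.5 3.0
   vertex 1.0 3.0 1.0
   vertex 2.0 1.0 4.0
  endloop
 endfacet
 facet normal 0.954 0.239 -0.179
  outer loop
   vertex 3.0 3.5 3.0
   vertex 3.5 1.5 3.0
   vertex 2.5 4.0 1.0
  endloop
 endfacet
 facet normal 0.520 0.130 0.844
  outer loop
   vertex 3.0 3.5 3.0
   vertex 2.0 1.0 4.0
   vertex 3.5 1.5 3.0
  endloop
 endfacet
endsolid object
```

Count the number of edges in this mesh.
12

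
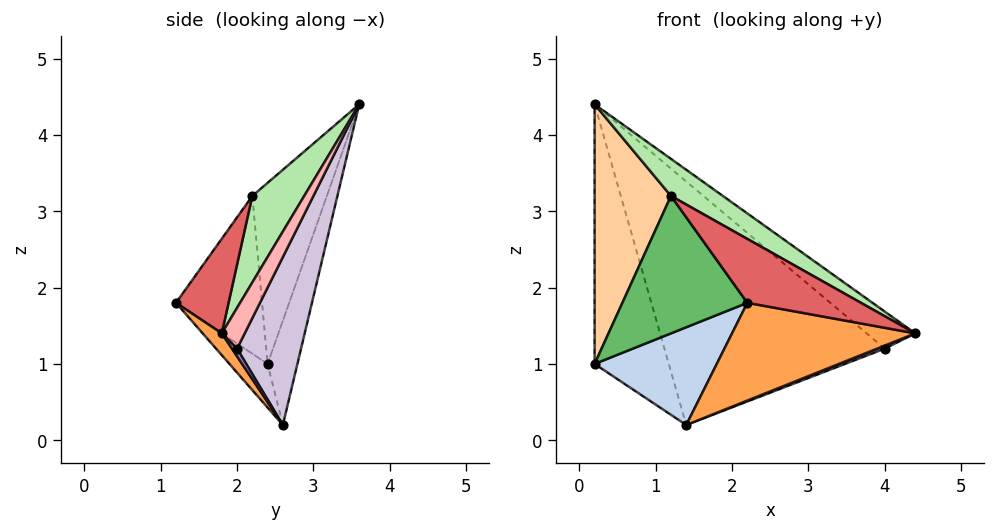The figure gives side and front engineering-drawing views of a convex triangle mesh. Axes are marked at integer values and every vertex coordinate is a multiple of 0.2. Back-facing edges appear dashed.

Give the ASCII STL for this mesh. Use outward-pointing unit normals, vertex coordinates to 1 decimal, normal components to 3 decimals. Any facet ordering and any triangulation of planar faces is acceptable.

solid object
 facet normal -0.354 0.882 -0.311
  outer loop
   vertex 1.4 2.6 0.2
   vertex 0.2 2.4 1.0
   vertex 0.2 3.6 4.4
  endloop
 endfacet
 facet normal -0.246 -0.787 -0.566
  outer loop
   vertex 1.4 2.6 0.2
   vertex 2.2 1.2 1.8
   vertex 0.2 2.4 1.0
  endloop
 endfacet
 facet normal 0.076 -0.731 -0.678
  outer loop
   vertex 1.4 2.6 0.2
   vertex 4.4 1.8 1.4
   vertex 2.2 1.2 1.8
  endloop
 endfacet
 facet normal -0.677 -0.694 0.245
  outer loop
   vertex 1.2 2.2 3.2
   vertex 0.2 3.6 4.4
   vertex 0.2 2.4 1.0
  endloop
 endfacet
 facet normal -0.558 -0.810 0.180
  outer loop
   vertex 1.2 2.2 3.2
   vertex 0.2 2.4 1.0
   vertex 2.2 1.2 1.8
  endloop
 endfacet
 facet normal 0.408 -0.408 0.816
  outer loop
   vertex 1.2 2.2 3.2
   vertex 4.4 1.8 1.4
   vertex 0.2 3.6 4.4
  endloop
 endfacet
 facet normal 0.305 -0.659 0.688
  outer loop
   vertex 1.2 2.2 3.2
   vertex 2.2 1.2 1.8
   vertex 4.4 1.8 1.4
  endloop
 endfacet
 facet normal 0.425 0.904 0.053
  outer loop
   vertex 4.0 2.0 1.2
   vertex 0.2 3.6 4.4
   vertex 4.4 1.8 1.4
  endloop
 endfacet
 facet normal 0.254 -0.381 -0.889
  outer loop
   vertex 4.0 2.0 1.2
   vertex 4.4 1.8 1.4
   vertex 1.4 2.6 0.2
  endloop
 endfacet
 facet normal 0.276 0.950 -0.147
  outer loop
   vertex 4.0 2.0 1.2
   vertex 1.4 2.6 0.2
   vertex 0.2 3.6 4.4
  endloop
 endfacet
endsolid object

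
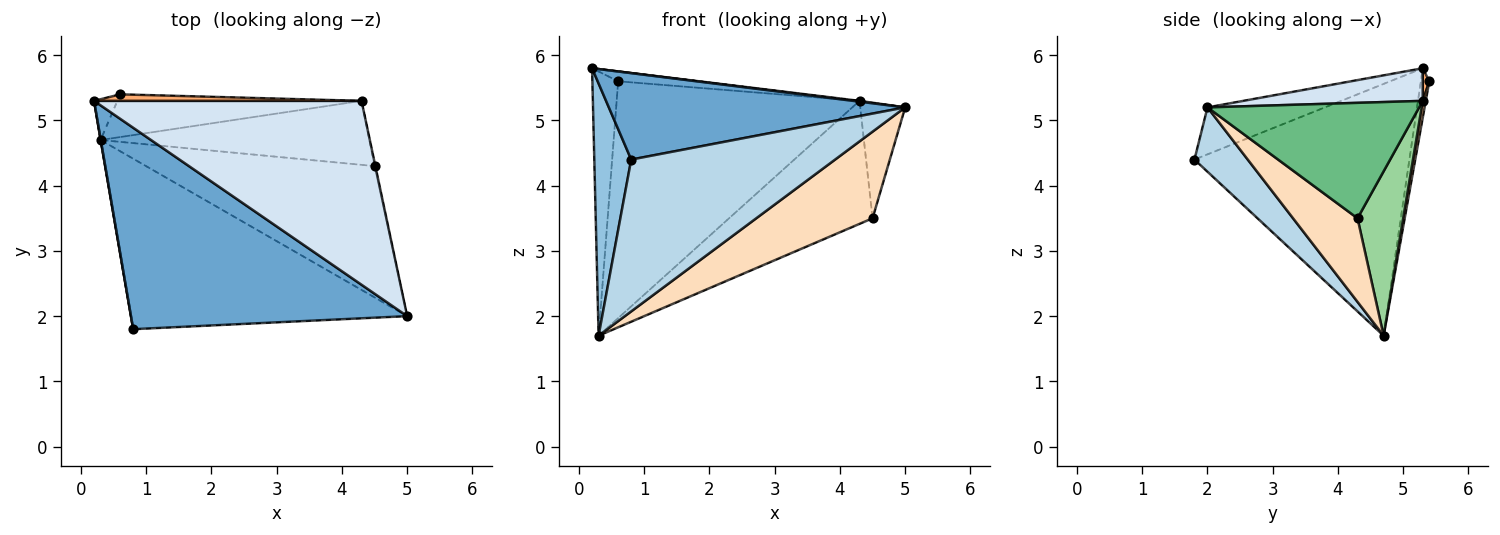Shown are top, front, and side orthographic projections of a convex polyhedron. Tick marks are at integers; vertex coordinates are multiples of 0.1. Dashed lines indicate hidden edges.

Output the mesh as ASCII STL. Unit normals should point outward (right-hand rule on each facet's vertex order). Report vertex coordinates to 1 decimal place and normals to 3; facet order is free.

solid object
 facet normal -0.154 -0.390 0.908
  outer loop
   vertex 0.8 1.8 4.4
   vertex 5.0 2.0 5.2
   vertex 0.2 5.3 5.8
  endloop
 endfacet
 facet normal -0.986 -0.169 0.001
  outer loop
   vertex 0.3 4.7 1.7
   vertex 0.8 1.8 4.4
   vertex 0.2 5.3 5.8
  endloop
 endfacet
 facet normal 0.171 -0.655 -0.736
  outer loop
   vertex 0.3 4.7 1.7
   vertex 5.0 2.0 5.2
   vertex 0.8 1.8 4.4
  endloop
 endfacet
 facet normal 0.121 -0.004 0.993
  outer loop
   vertex 4.3 5.3 5.3
   vertex 0.2 5.3 5.8
   vertex 5.0 2.0 5.2
  endloop
 endfacet
 facet normal -0.308 0.940 -0.145
  outer loop
   vertex 0.6 5.4 5.6
   vertex 0.3 4.7 1.7
   vertex 0.2 5.3 5.8
  endloop
 endfacet
 facet normal 0.067 0.832 0.550
  outer loop
   vertex 0.6 5.4 5.6
   vertex 0.2 5.3 5.8
   vertex 4.3 5.3 5.3
  endloop
 endfacet
 facet normal 0.012 0.984 -0.178
  outer loop
   vertex 0.6 5.4 5.6
   vertex 4.3 5.3 5.3
   vertex 0.3 4.7 1.7
  endloop
 endfacet
 facet normal 0.292 -0.527 -0.798
  outer loop
   vertex 4.5 4.3 3.5
   vertex 5.0 2.0 5.2
   vertex 0.3 4.7 1.7
  endloop
 endfacet
 facet normal 0.978 0.208 -0.007
  outer loop
   vertex 4.5 4.3 3.5
   vertex 4.3 5.3 5.3
   vertex 5.0 2.0 5.2
  endloop
 endfacet
 facet normal 0.272 0.854 -0.444
  outer loop
   vertex 4.5 4.3 3.5
   vertex 0.3 4.7 1.7
   vertex 4.3 5.3 5.3
  endloop
 endfacet
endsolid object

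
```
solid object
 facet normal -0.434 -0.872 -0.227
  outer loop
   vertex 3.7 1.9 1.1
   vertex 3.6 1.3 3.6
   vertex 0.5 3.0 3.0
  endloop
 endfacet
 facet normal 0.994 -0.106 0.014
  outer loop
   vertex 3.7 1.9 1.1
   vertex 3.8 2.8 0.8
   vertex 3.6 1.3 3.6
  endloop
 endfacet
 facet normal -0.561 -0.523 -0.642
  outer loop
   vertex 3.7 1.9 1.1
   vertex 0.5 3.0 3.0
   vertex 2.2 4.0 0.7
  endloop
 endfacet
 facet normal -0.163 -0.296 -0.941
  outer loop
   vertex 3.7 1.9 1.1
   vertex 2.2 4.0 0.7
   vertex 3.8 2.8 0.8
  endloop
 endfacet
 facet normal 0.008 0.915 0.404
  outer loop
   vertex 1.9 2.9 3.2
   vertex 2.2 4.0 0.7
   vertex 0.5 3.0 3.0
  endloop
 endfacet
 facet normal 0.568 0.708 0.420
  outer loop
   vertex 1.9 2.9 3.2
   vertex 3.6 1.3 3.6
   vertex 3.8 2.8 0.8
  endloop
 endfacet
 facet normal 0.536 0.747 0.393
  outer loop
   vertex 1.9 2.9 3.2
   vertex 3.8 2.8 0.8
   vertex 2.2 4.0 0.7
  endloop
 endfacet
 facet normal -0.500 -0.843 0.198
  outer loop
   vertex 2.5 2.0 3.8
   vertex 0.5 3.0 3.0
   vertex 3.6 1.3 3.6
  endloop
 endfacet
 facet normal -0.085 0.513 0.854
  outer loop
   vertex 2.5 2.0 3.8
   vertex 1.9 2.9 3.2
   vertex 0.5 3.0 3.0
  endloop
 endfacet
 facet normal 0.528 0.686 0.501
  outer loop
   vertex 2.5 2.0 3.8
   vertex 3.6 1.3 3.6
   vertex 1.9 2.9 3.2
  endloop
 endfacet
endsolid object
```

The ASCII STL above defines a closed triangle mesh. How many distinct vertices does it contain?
7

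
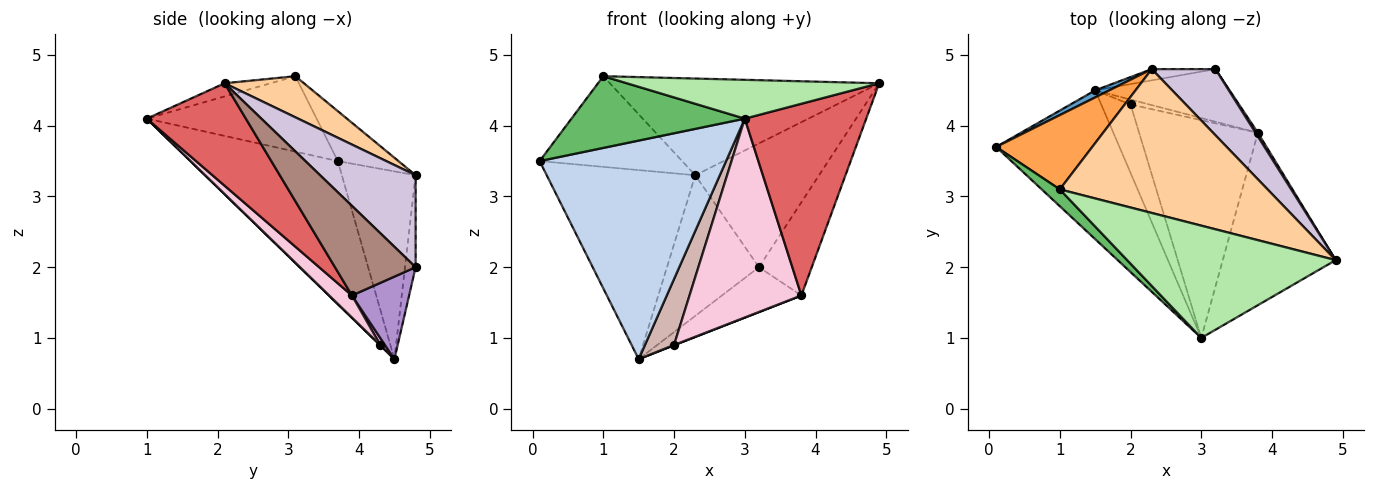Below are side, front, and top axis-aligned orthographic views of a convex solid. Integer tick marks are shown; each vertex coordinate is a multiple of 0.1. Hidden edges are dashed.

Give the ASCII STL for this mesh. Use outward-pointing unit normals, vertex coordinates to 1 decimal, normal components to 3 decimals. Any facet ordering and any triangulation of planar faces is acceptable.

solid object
 facet normal -0.445 0.895 0.033
  outer loop
   vertex 1.5 4.5 0.7
   vertex 0.1 3.7 3.5
   vertex 2.3 4.8 3.3
  endloop
 endfacet
 facet normal -0.547 -0.692 -0.471
  outer loop
   vertex 3.0 1.0 4.1
   vertex 0.1 3.7 3.5
   vertex 1.5 4.5 0.7
  endloop
 endfacet
 facet normal -0.313 0.735 0.602
  outer loop
   vertex 1.0 3.1 4.7
   vertex 2.3 4.8 3.3
   vertex 0.1 3.7 3.5
  endloop
 endfacet
 facet normal 0.162 0.550 0.819
  outer loop
   vertex 1.0 3.1 4.7
   vertex 4.9 2.1 4.6
   vertex 2.3 4.8 3.3
  endloop
 endfacet
 facet normal -0.690 -0.705 0.165
  outer loop
   vertex 1.0 3.1 4.7
   vertex 0.1 3.7 3.5
   vertex 3.0 1.0 4.1
  endloop
 endfacet
 facet normal -0.059 -0.326 0.943
  outer loop
   vertex 1.0 3.1 4.7
   vertex 3.0 1.0 4.1
   vertex 4.9 2.1 4.6
  endloop
 endfacet
 facet normal 0.519 -0.636 -0.572
  outer loop
   vertex 3.8 3.9 1.6
   vertex 4.9 2.1 4.6
   vertex 3.0 1.0 4.1
  endloop
 endfacet
 facet normal -0.114 0.990 -0.079
  outer loop
   vertex 3.2 4.8 2.0
   vertex 1.5 4.5 0.7
   vertex 2.3 4.8 3.3
  endloop
 endfacet
 facet normal 0.423 0.588 -0.689
  outer loop
   vertex 3.2 4.8 2.0
   vertex 3.8 3.9 1.6
   vertex 1.5 4.5 0.7
  endloop
 endfacet
 facet normal 0.563 0.729 0.389
  outer loop
   vertex 3.2 4.8 2.0
   vertex 2.3 4.8 3.3
   vertex 4.9 2.1 4.6
  endloop
 endfacet
 facet normal 0.836 0.548 0.022
  outer loop
   vertex 3.2 4.8 2.0
   vertex 4.9 2.1 4.6
   vertex 3.8 3.9 1.6
  endloop
 endfacet
 facet normal 0.010 -0.695 -0.719
  outer loop
   vertex 2.0 4.3 0.9
   vertex 3.0 1.0 4.1
   vertex 1.5 4.5 0.7
  endloop
 endfacet
 facet normal 0.351 -0.058 -0.935
  outer loop
   vertex 2.0 4.3 0.9
   vertex 1.5 4.5 0.7
   vertex 3.8 3.9 1.6
  endloop
 endfacet
 facet normal 0.136 -0.668 -0.732
  outer loop
   vertex 2.0 4.3 0.9
   vertex 3.8 3.9 1.6
   vertex 3.0 1.0 4.1
  endloop
 endfacet
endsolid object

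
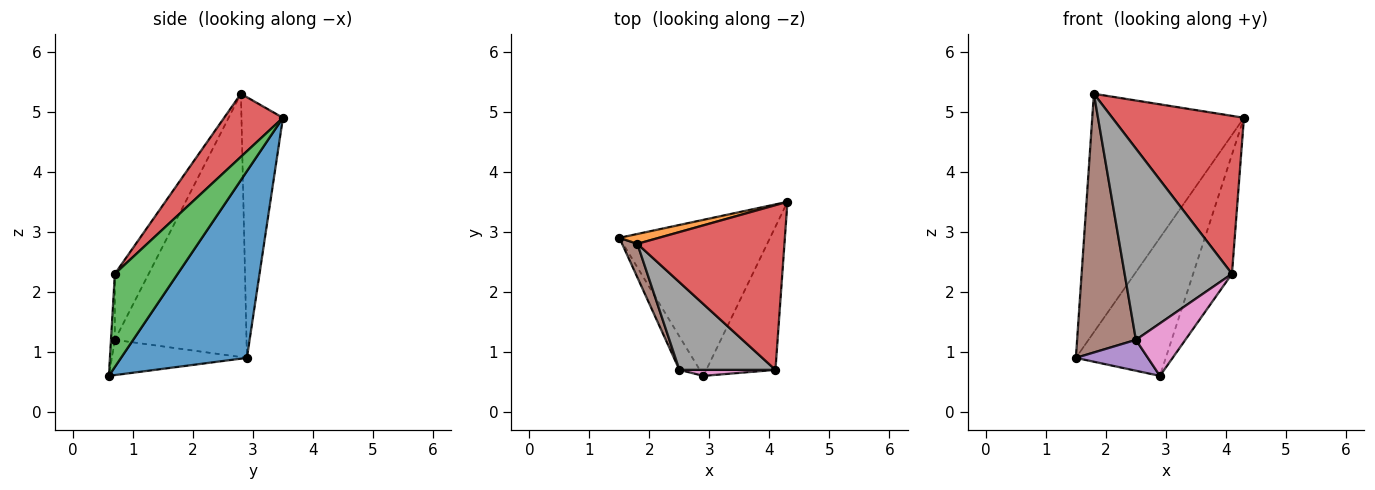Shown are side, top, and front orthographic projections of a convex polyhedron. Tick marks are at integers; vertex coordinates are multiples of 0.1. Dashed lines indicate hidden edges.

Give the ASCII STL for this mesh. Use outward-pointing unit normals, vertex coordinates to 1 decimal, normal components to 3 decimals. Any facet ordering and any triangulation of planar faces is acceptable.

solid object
 facet normal 0.680 0.486 -0.549
  outer loop
   vertex 2.9 0.6 0.6
   vertex 1.5 2.9 0.9
   vertex 4.3 3.5 4.9
  endloop
 endfacet
 facet normal -0.263 0.964 0.040
  outer loop
   vertex 1.8 2.8 5.3
   vertex 4.3 3.5 4.9
   vertex 1.5 2.9 0.9
  endloop
 endfacet
 facet normal 0.719 0.444 -0.534
  outer loop
   vertex 4.1 0.7 2.3
   vertex 2.9 0.6 0.6
   vertex 4.3 3.5 4.9
  endloop
 endfacet
 facet normal 0.295 -0.661 0.689
  outer loop
   vertex 4.1 0.7 2.3
   vertex 4.3 3.5 4.9
   vertex 1.8 2.8 5.3
  endloop
 endfacet
 facet normal -0.786 -0.419 -0.454
  outer loop
   vertex 2.5 0.7 1.2
   vertex 1.5 2.9 0.9
   vertex 2.9 0.6 0.6
  endloop
 endfacet
 facet normal -0.912 -0.407 0.053
  outer loop
   vertex 2.5 0.7 1.2
   vertex 1.8 2.8 5.3
   vertex 1.5 2.9 0.9
  endloop
 endfacet
 facet normal -0.078 -0.991 0.113
  outer loop
   vertex 2.5 0.7 1.2
   vertex 2.9 0.6 0.6
   vertex 4.1 0.7 2.3
  endloop
 endfacet
 facet normal -0.275 -0.874 0.401
  outer loop
   vertex 2.5 0.7 1.2
   vertex 4.1 0.7 2.3
   vertex 1.8 2.8 5.3
  endloop
 endfacet
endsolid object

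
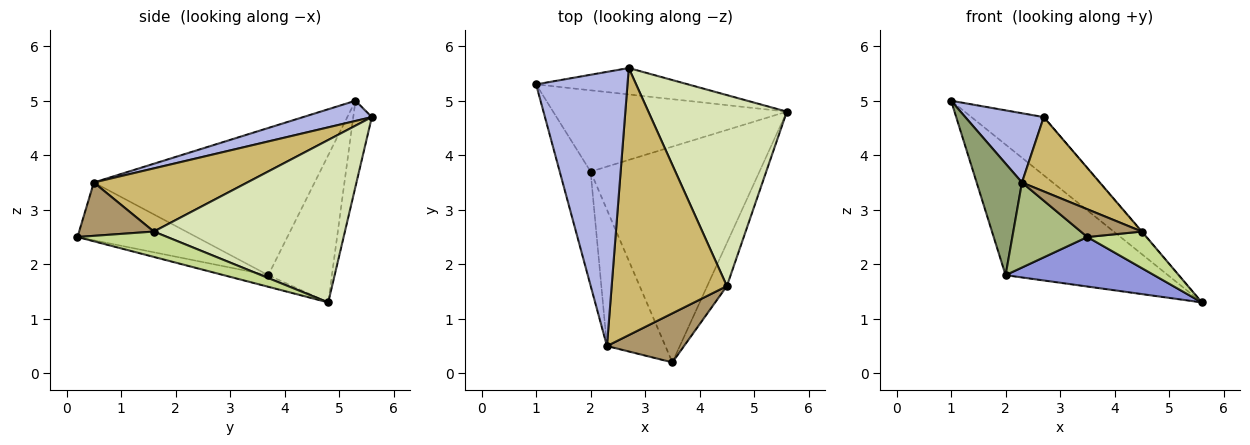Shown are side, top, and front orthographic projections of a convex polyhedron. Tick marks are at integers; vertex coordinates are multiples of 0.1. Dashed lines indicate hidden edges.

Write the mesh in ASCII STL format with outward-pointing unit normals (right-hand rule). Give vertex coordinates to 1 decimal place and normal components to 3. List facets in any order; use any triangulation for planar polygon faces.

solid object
 facet normal -0.228 0.887 -0.403
  outer loop
   vertex 2.7 5.6 4.7
   vertex 5.6 4.8 1.3
   vertex 1.0 5.3 5.0
  endloop
 endfacet
 facet normal -0.316 0.806 -0.501
  outer loop
   vertex 2.0 3.7 1.8
   vertex 1.0 5.3 5.0
   vertex 5.6 4.8 1.3
  endloop
 endfacet
 facet normal -0.067 -0.223 -0.972
  outer loop
   vertex 2.0 3.7 1.8
   vertex 5.6 4.8 1.3
   vertex 3.5 0.2 2.5
  endloop
 endfacet
 facet normal 0.210 -0.239 0.948
  outer loop
   vertex 2.3 0.5 3.5
   vertex 2.7 5.6 4.7
   vertex 1.0 5.3 5.0
  endloop
 endfacet
 facet normal -0.960 -0.197 -0.201
  outer loop
   vertex 2.3 0.5 3.5
   vertex 1.0 5.3 5.0
   vertex 2.0 3.7 1.8
  endloop
 endfacet
 facet normal -0.643 -0.405 -0.650
  outer loop
   vertex 2.3 0.5 3.5
   vertex 2.0 3.7 1.8
   vertex 3.5 0.2 2.5
  endloop
 endfacet
 facet normal 0.701 -0.462 -0.544
  outer loop
   vertex 4.5 1.6 2.6
   vertex 3.5 0.2 2.5
   vertex 5.6 4.8 1.3
  endloop
 endfacet
 facet normal 0.761 0.002 0.649
  outer loop
   vertex 4.5 1.6 2.6
   vertex 5.6 4.8 1.3
   vertex 2.7 5.6 4.7
  endloop
 endfacet
 facet normal 0.516 -0.422 0.746
  outer loop
   vertex 4.5 1.6 2.6
   vertex 2.3 0.5 3.5
   vertex 3.5 0.2 2.5
  endloop
 endfacet
 facet normal 0.467 -0.237 0.852
  outer loop
   vertex 4.5 1.6 2.6
   vertex 2.7 5.6 4.7
   vertex 2.3 0.5 3.5
  endloop
 endfacet
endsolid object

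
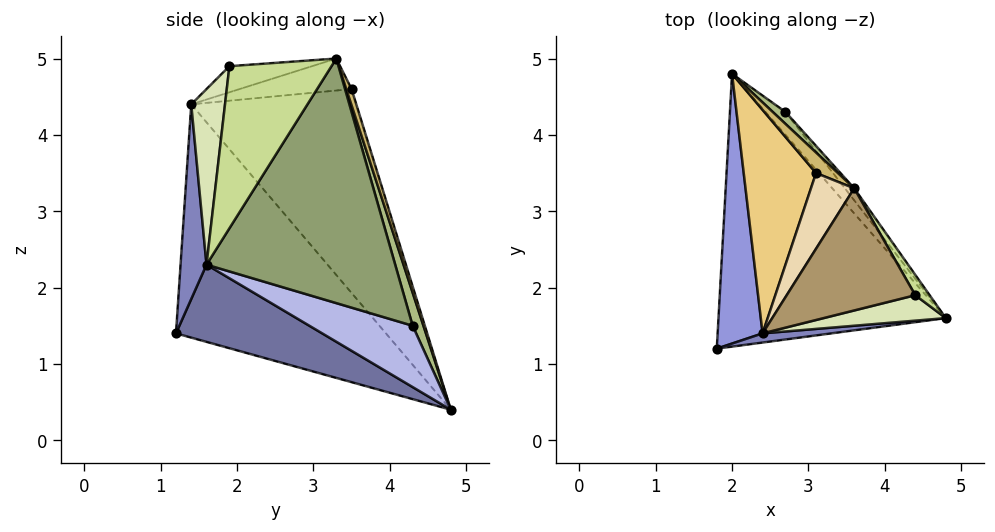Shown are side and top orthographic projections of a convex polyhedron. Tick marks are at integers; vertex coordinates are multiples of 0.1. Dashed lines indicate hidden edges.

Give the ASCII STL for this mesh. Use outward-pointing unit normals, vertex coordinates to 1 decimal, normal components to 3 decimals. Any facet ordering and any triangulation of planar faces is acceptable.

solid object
 facet normal 0.310 -0.270 -0.912
  outer loop
   vertex 2.0 4.8 0.4
   vertex 4.8 1.6 2.3
   vertex 1.8 1.2 1.4
  endloop
 endfacet
 facet normal 0.120 -0.992 0.042
  outer loop
   vertex 2.4 1.4 4.4
   vertex 1.8 1.2 1.4
   vertex 4.8 1.6 2.3
  endloop
 endfacet
 facet normal -0.976 0.107 0.188
  outer loop
   vertex 2.4 1.4 4.4
   vertex 2.0 4.8 0.4
   vertex 1.8 1.2 1.4
  endloop
 endfacet
 facet normal 0.798 0.543 -0.261
  outer loop
   vertex 2.7 4.3 1.5
   vertex 4.8 1.6 2.3
   vertex 2.0 4.8 0.4
  endloop
 endfacet
 facet normal 0.793 0.608 -0.030
  outer loop
   vertex 2.7 4.3 1.5
   vertex 3.6 3.3 5.0
   vertex 4.8 1.6 2.3
  endloop
 endfacet
 facet normal 0.402 0.903 0.155
  outer loop
   vertex 2.7 4.3 1.5
   vertex 2.0 4.8 0.4
   vertex 3.6 3.3 5.0
  endloop
 endfacet
 facet normal 0.868 0.491 0.077
  outer loop
   vertex 4.4 1.9 4.9
   vertex 4.8 1.6 2.3
   vertex 3.6 3.3 5.0
  endloop
 endfacet
 facet normal 0.206 -0.968 0.143
  outer loop
   vertex 4.4 1.9 4.9
   vertex 2.4 1.4 4.4
   vertex 4.8 1.6 2.3
  endloop
 endfacet
 facet normal -0.196 -0.181 0.964
  outer loop
   vertex 4.4 1.9 4.9
   vertex 3.6 3.3 5.0
   vertex 2.4 1.4 4.4
  endloop
 endfacet
 facet normal 0.183 0.952 0.247
  outer loop
   vertex 3.1 3.5 4.6
   vertex 3.6 3.3 5.0
   vertex 2.0 4.8 0.4
  endloop
 endfacet
 facet normal -0.907 0.272 0.322
  outer loop
   vertex 3.1 3.5 4.6
   vertex 2.0 4.8 0.4
   vertex 2.4 1.4 4.4
  endloop
 endfacet
 facet normal -0.590 0.121 0.798
  outer loop
   vertex 3.1 3.5 4.6
   vertex 2.4 1.4 4.4
   vertex 3.6 3.3 5.0
  endloop
 endfacet
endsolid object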